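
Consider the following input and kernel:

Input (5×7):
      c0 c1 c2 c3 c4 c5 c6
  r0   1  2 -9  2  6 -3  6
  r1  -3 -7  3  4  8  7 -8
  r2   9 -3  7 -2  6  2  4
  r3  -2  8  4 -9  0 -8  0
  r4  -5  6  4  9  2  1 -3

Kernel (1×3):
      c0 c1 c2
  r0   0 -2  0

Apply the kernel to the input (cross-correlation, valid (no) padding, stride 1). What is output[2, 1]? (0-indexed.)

-14

The receptive field on the input at this output position is [-3 7 -2]. Elementwise product with the kernel and sum: 7·-2.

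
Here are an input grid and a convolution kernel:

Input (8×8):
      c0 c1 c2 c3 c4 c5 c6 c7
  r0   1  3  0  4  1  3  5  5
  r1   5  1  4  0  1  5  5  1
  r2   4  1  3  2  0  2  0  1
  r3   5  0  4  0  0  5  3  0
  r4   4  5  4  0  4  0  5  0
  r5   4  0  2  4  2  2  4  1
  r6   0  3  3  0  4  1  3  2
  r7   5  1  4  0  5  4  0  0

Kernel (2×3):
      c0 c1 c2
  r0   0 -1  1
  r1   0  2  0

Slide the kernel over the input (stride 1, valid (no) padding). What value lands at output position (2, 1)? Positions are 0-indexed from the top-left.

The receptive field on the input at this output position is [1 3 2 / 0 4 0]. Elementwise product with the kernel and sum: 3·-1 + 2·1 + 4·2.

7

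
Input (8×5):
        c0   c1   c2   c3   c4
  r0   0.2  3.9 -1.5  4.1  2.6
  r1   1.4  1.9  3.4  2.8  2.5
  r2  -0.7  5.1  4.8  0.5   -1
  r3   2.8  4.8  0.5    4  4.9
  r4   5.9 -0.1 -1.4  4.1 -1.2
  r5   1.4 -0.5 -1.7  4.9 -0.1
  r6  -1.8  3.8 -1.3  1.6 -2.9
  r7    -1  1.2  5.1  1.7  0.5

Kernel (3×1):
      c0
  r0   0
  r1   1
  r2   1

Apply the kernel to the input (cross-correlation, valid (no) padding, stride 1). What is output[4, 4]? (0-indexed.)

The receptive field on the input at this output position is [-1.2 / -0.1 / -2.9]. Elementwise product with the kernel and sum: -0.1·1 + -2.9·1.

-3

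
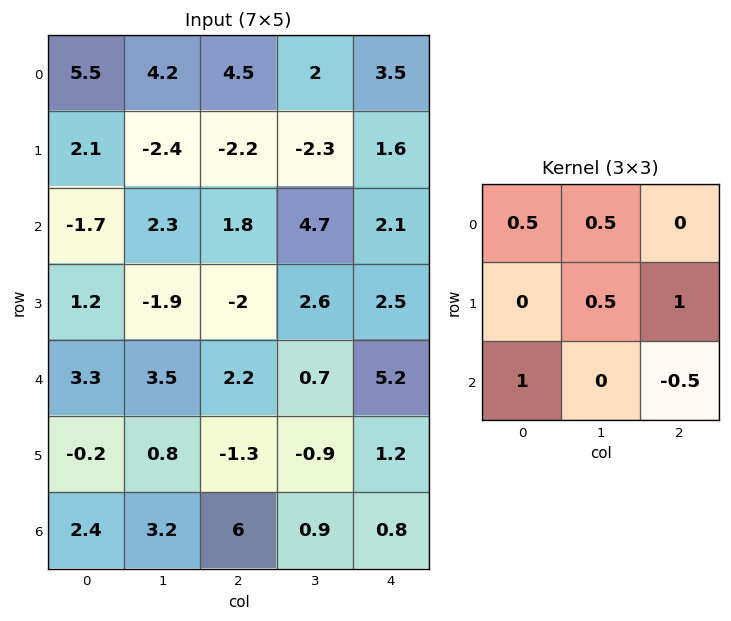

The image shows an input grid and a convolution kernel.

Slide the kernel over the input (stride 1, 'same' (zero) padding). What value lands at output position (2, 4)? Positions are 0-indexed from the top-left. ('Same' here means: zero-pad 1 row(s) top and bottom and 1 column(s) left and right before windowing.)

The receptive field on the zero-padded input at this output position is [-2.3 1.6 0 / 4.7 2.1 0 / 2.6 2.5 0]. Elementwise product with the kernel and sum: -2.3·0.5 + 1.6·0.5 + 2.1·0.5 + 0·1 + 2.6·1 + 0·-0.5.

3.3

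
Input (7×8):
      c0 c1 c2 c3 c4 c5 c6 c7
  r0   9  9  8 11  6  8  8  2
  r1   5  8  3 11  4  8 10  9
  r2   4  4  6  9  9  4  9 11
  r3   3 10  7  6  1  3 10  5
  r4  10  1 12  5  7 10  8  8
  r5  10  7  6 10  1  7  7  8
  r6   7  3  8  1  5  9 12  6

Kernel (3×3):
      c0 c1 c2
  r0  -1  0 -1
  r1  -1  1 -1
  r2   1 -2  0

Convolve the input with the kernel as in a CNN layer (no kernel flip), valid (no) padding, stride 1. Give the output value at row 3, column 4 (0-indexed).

-29

The receptive field on the input at this output position is [1 3 10 / 7 10 8 / 1 7 7]. Elementwise product with the kernel and sum: 1·-1 + 10·-1 + 7·-1 + 10·1 + 8·-1 + 1·1 + 7·-2.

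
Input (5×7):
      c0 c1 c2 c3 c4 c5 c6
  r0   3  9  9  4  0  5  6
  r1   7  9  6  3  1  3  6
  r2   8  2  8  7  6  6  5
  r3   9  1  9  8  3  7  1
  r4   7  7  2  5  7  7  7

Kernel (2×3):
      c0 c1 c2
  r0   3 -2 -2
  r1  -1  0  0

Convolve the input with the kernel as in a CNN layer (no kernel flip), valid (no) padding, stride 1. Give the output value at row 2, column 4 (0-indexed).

The receptive field on the input at this output position is [6 6 5 / 3 7 1]. Elementwise product with the kernel and sum: 6·3 + 6·-2 + 5·-2 + 3·-1.

-7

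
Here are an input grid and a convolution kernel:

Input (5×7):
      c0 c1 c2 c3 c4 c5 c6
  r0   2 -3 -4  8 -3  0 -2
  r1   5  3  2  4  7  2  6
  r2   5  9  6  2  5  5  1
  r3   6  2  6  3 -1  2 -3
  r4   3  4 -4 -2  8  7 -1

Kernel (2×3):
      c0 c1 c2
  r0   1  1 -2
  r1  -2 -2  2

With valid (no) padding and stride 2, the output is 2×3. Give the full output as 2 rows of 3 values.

Output[0,0]: The receptive field on the input at this output position is [2 -3 -4 / 5 3 2]. Elementwise product with the kernel and sum: 2·1 + -3·1 + -4·-2 + 5·-2 + 3·-2 + 2·2.

-5 12 -5
-2 -22 0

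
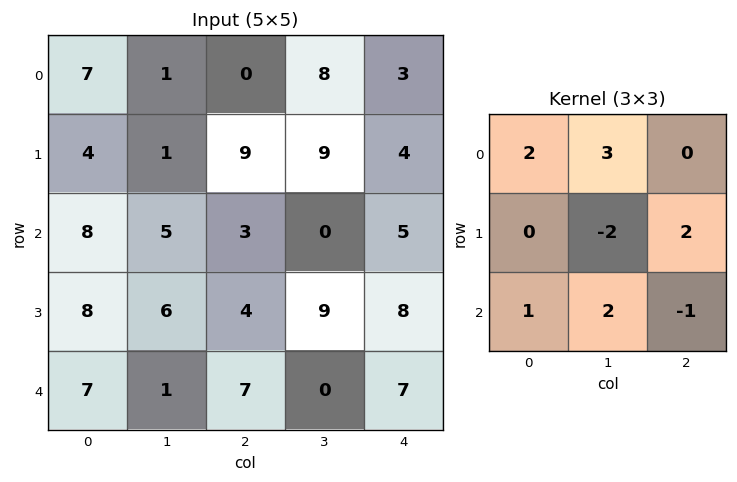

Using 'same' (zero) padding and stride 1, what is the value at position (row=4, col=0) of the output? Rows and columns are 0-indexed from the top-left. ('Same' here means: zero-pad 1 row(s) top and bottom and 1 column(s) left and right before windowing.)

12

The receptive field on the zero-padded input at this output position is [0 8 6 / 0 7 1 / 0 0 0]. Elementwise product with the kernel and sum: 0·2 + 8·3 + 7·-2 + 1·2 + 0·1 + 0·2 + 0·-1.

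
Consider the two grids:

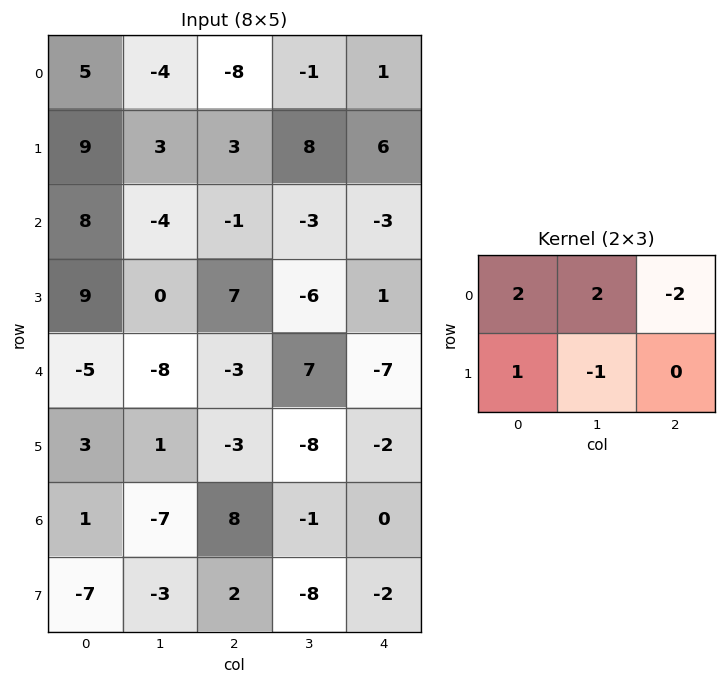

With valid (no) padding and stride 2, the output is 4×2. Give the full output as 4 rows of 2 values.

24 -25
19 11
-18 27
-32 24

Output[0,0]: The receptive field on the input at this output position is [5 -4 -8 / 9 3 3]. Elementwise product with the kernel and sum: 5·2 + -4·2 + -8·-2 + 9·1 + 3·-1.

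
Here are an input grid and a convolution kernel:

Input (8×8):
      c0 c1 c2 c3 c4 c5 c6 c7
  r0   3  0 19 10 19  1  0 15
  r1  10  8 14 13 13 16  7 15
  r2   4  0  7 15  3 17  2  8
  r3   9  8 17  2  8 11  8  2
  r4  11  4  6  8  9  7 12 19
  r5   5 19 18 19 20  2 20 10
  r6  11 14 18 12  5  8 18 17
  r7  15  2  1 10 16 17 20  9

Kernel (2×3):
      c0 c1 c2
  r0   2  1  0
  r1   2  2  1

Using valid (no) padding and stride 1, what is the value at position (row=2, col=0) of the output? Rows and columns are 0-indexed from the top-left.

59

The receptive field on the input at this output position is [4 0 7 / 9 8 17]. Elementwise product with the kernel and sum: 4·2 + 0·1 + 9·2 + 8·2 + 17·1.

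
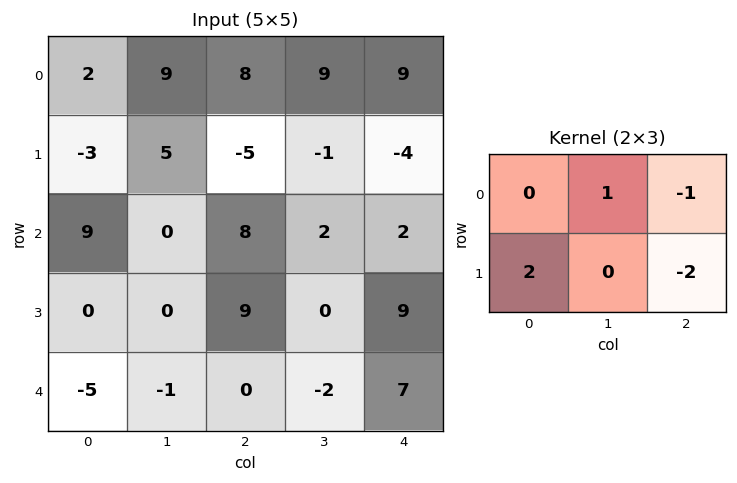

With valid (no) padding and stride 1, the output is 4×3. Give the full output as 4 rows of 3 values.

Output[0,0]: The receptive field on the input at this output position is [2 9 8 / -3 5 -5]. Elementwise product with the kernel and sum: 9·1 + 8·-1 + -3·2 + -5·-2.

5 11 -2
12 -8 15
-26 6 0
-19 11 -23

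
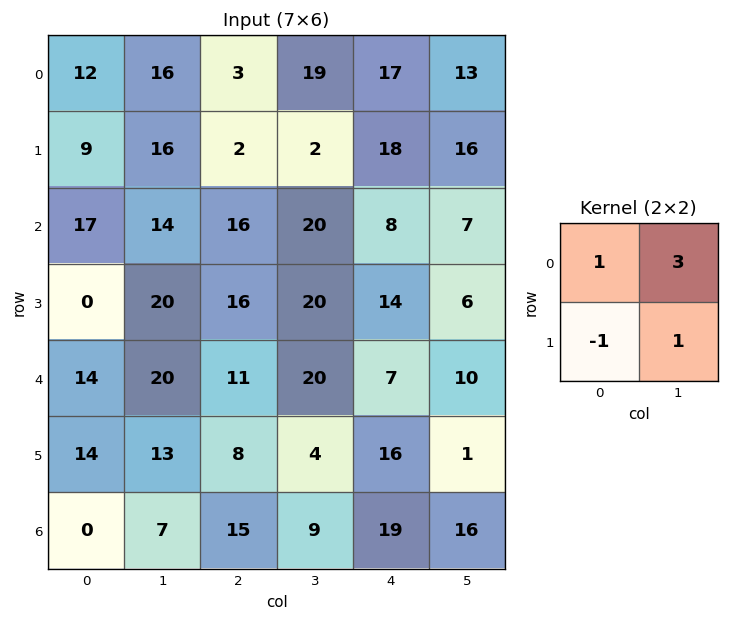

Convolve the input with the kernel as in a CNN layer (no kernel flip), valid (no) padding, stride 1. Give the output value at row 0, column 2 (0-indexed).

60

The receptive field on the input at this output position is [3 19 / 2 2]. Elementwise product with the kernel and sum: 3·1 + 19·3 + 2·-1 + 2·1.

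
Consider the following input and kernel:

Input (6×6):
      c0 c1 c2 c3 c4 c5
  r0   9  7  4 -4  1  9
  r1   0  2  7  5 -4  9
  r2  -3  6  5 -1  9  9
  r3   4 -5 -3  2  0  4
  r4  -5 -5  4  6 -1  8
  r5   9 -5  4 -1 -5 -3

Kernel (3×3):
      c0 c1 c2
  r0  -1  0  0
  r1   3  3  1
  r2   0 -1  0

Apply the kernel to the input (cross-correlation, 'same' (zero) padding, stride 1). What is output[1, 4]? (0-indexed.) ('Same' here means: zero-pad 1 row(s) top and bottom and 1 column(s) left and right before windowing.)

7

The receptive field on the zero-padded input at this output position is [-4 1 9 / 5 -4 9 / -1 9 9]. Elementwise product with the kernel and sum: -4·-1 + 5·3 + -4·3 + 9·1 + 9·-1.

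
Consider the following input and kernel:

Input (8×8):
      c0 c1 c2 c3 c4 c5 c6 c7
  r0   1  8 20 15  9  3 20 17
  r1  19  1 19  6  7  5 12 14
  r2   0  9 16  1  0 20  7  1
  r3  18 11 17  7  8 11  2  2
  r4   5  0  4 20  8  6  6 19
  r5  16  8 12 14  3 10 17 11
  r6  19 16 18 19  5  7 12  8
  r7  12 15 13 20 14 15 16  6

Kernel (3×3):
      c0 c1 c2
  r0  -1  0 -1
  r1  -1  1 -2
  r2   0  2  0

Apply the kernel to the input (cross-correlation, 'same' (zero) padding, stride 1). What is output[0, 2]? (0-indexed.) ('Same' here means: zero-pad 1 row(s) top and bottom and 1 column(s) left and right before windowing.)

The receptive field on the zero-padded input at this output position is [0 0 0 / 8 20 15 / 1 19 6]. Elementwise product with the kernel and sum: 0·-1 + 0·-1 + 8·-1 + 20·1 + 15·-2 + 19·2.

20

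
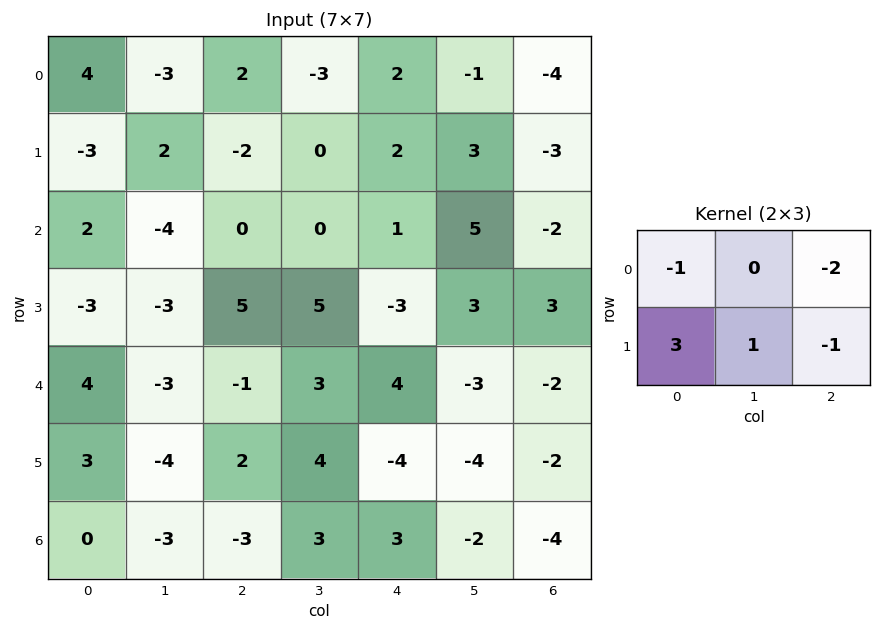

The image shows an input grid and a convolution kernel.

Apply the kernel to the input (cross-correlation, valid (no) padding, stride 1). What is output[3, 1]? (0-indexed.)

The receptive field on the input at this output position is [-3 5 5 / -3 -1 3]. Elementwise product with the kernel and sum: -3·-1 + 5·-2 + -3·3 + -1·1 + 3·-1.

-20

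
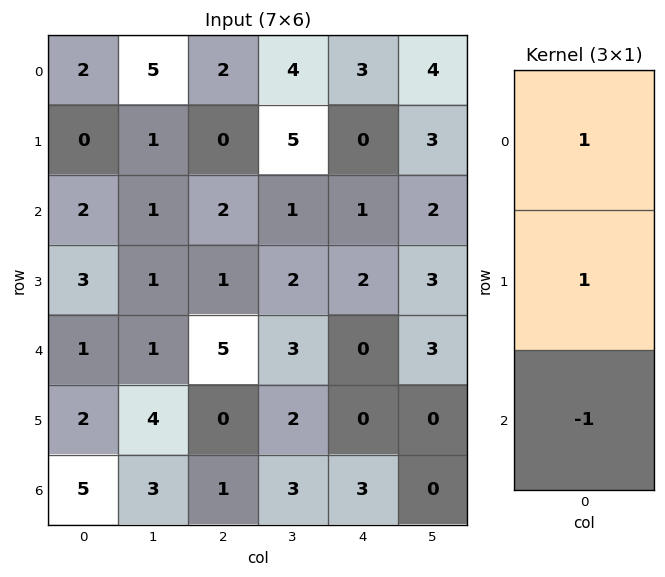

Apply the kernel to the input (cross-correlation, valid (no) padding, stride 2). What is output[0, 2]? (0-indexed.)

The receptive field on the input at this output position is [3 / 0 / 1]. Elementwise product with the kernel and sum: 3·1 + 0·1 + 1·-1.

2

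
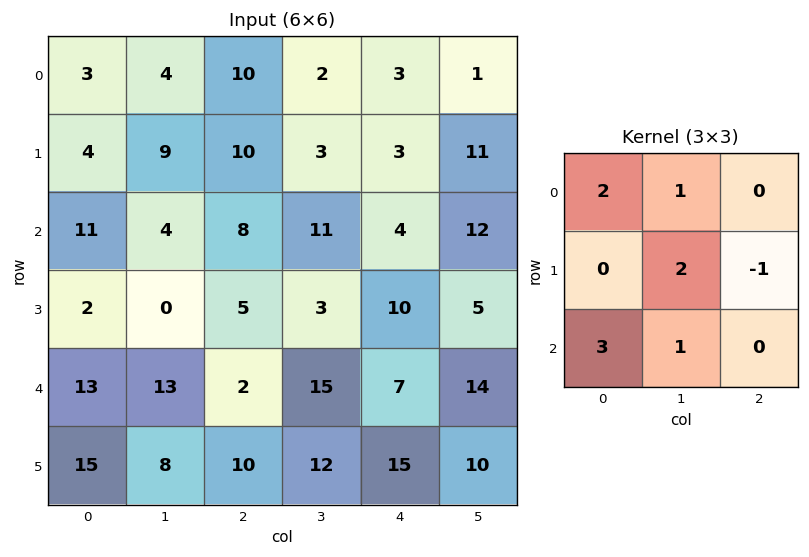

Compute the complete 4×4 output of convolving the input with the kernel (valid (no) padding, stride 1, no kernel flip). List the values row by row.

Output[0,0]: The receptive field on the input at this output position is [3 4 10 / 4 9 10 / 11 4 8]. Elementwise product with the kernel and sum: 3·2 + 4·1 + 9·2 + 10·-1 + 11·3 + 4·1.

55 55 60 39
23 38 59 24
73 64 44 93
81 28 78 67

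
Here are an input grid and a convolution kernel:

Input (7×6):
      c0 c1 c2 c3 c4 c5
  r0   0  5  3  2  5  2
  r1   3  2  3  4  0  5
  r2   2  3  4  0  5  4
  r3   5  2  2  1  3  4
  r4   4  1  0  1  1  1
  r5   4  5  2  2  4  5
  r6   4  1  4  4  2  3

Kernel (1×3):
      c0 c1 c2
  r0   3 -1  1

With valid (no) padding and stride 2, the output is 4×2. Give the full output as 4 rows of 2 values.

Output[0,0]: The receptive field on the input at this output position is [0 5 3]. Elementwise product with the kernel and sum: 0·3 + 5·-1 + 3·1.

-2 12
7 17
11 0
15 10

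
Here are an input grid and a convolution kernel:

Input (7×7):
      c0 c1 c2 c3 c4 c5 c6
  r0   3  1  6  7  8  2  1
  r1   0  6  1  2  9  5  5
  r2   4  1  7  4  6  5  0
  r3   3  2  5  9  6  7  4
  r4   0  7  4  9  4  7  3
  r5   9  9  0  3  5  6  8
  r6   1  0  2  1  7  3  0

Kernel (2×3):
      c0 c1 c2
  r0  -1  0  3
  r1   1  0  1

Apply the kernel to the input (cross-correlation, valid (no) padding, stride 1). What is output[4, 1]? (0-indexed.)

The receptive field on the input at this output position is [7 4 9 / 9 0 3]. Elementwise product with the kernel and sum: 7·-1 + 9·3 + 9·1 + 3·1.

32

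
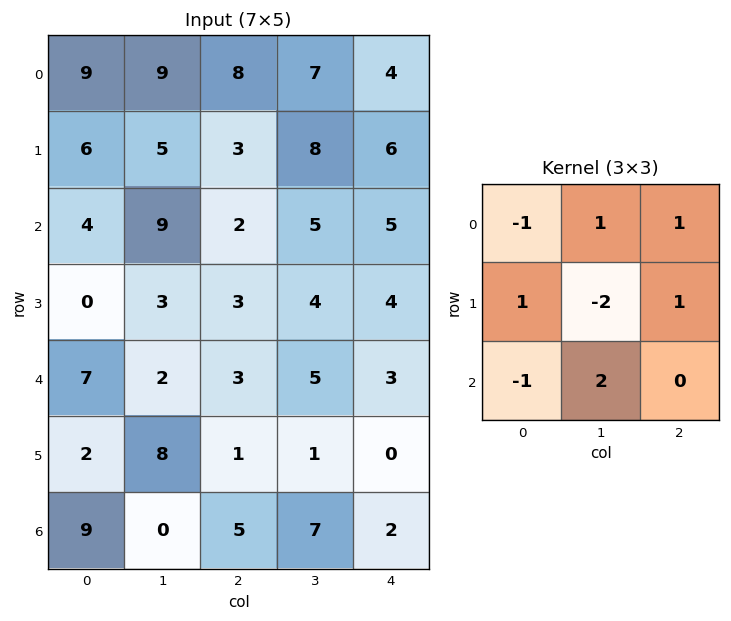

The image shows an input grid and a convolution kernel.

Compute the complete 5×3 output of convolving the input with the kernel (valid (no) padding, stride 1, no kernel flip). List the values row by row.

Output[0,0]: The receptive field on the input at this output position is [9 9 8 / 6 5 3 / 4 9 2]. Elementwise product with the kernel and sum: 9·-1 + 9·1 + 8·1 + 6·1 + 5·-2 + 3·1 + 4·-1 + 9·2.

21 8 4
-4 19 13
1 3 14
26 -1 2
-24 23 13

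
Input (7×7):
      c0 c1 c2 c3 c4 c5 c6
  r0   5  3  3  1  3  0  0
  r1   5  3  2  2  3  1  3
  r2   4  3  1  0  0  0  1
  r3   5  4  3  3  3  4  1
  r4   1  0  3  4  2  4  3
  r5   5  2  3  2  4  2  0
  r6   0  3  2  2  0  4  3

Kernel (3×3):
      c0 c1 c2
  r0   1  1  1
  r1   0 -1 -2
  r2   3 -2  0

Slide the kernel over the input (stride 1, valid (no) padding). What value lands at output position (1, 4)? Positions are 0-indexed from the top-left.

6

The receptive field on the input at this output position is [3 1 3 / 0 0 1 / 3 4 1]. Elementwise product with the kernel and sum: 3·1 + 1·1 + 3·1 + 0·-1 + 1·-2 + 3·3 + 4·-2.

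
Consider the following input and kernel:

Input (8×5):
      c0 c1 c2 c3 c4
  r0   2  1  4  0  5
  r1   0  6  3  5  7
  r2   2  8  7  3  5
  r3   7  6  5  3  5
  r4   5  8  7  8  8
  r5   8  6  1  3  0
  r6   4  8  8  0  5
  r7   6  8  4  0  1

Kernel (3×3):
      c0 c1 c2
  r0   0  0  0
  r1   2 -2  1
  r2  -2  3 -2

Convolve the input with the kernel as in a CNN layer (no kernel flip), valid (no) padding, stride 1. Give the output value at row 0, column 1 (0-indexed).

The receptive field on the input at this output position is [1 4 0 / 6 3 5 / 8 7 3]. Elementwise product with the kernel and sum: 6·2 + 3·-2 + 5·1 + 8·-2 + 7·3 + 3·-2.

10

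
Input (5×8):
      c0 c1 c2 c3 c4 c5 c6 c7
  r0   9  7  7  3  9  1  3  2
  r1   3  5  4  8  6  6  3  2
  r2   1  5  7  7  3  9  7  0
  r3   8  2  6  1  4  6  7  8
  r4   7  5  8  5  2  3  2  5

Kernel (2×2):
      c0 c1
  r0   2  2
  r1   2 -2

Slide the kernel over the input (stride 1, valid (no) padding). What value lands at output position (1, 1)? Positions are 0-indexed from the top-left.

The receptive field on the input at this output position is [5 4 / 5 7]. Elementwise product with the kernel and sum: 5·2 + 4·2 + 5·2 + 7·-2.

14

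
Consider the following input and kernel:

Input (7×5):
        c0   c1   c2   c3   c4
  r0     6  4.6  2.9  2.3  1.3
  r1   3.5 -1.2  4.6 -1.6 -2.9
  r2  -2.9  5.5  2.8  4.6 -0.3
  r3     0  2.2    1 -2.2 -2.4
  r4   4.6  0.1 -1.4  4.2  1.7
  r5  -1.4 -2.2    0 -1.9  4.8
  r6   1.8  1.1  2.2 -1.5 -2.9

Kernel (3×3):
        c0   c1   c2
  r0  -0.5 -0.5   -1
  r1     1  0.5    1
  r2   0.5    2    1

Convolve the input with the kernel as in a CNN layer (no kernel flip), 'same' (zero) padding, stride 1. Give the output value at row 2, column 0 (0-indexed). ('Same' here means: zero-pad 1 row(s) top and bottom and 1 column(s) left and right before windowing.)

5.7

The receptive field on the zero-padded input at this output position is [0 3.5 -1.2 / 0 -2.9 5.5 / 0 0 2.2]. Elementwise product with the kernel and sum: 0·-0.5 + 3.5·-0.5 + -1.2·-1 + 0·1 + -2.9·0.5 + 5.5·1 + 0·0.5 + 0·2 + 2.2·1.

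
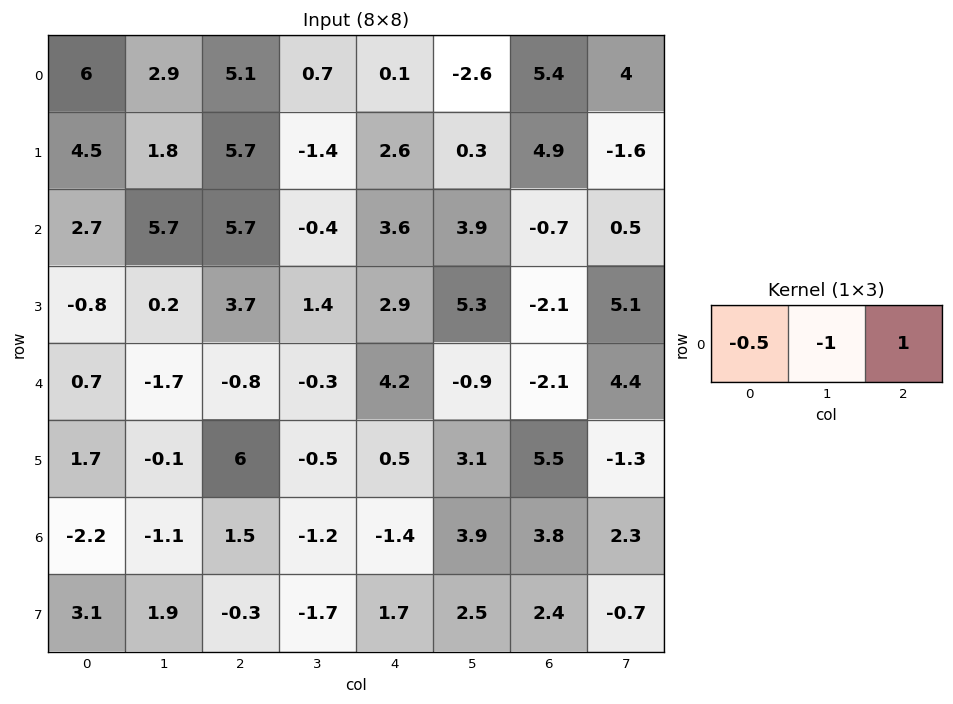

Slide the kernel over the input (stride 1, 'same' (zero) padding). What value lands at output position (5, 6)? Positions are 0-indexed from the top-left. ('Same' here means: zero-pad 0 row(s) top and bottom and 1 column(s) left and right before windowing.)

The receptive field on the zero-padded input at this output position is [3.1 5.5 -1.3]. Elementwise product with the kernel and sum: 3.1·-0.5 + 5.5·-1 + -1.3·1.

-8.35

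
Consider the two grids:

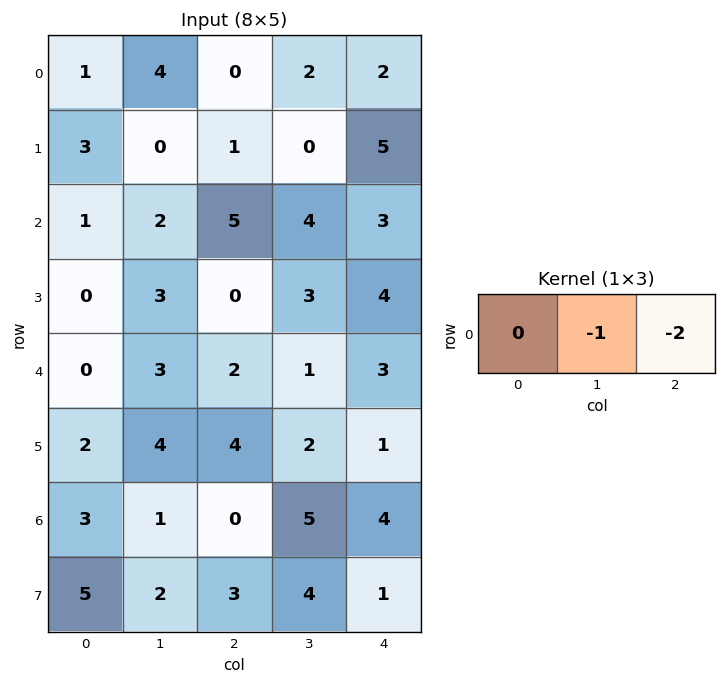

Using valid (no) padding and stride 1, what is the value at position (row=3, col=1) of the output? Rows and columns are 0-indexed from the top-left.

-6

The receptive field on the input at this output position is [3 0 3]. Elementwise product with the kernel and sum: 0·-1 + 3·-2.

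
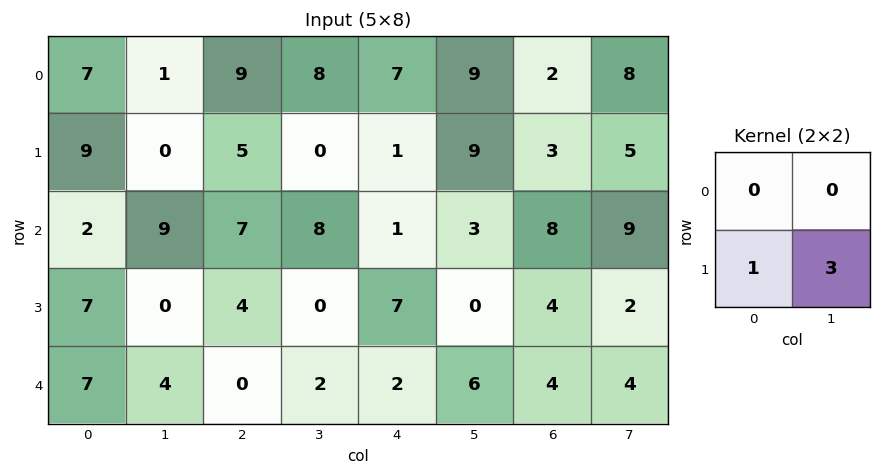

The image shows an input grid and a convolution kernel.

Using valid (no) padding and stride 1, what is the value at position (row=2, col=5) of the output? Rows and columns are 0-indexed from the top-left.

The receptive field on the input at this output position is [3 8 / 0 4]. Elementwise product with the kernel and sum: 0·1 + 4·3.

12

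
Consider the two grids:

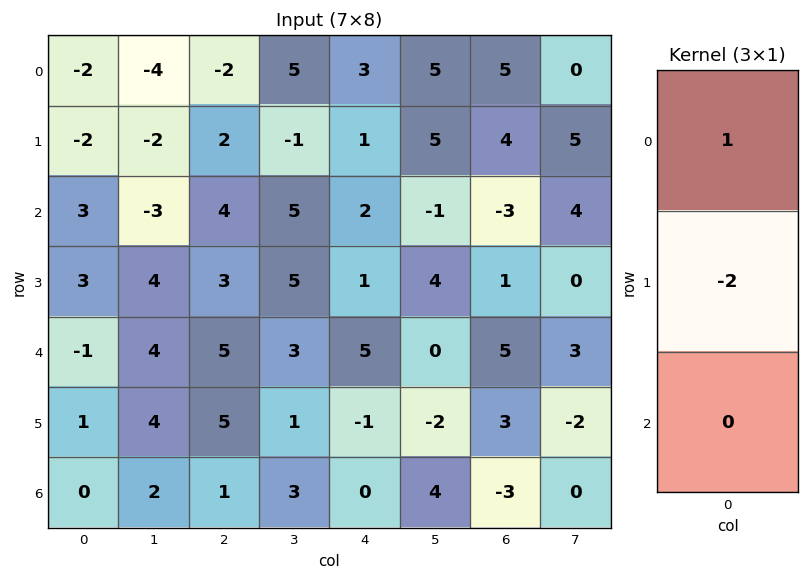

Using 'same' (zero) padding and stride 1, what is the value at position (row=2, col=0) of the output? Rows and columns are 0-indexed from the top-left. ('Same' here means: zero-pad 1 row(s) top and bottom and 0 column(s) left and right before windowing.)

The receptive field on the zero-padded input at this output position is [-2 / 3 / 3]. Elementwise product with the kernel and sum: -2·1 + 3·-2.

-8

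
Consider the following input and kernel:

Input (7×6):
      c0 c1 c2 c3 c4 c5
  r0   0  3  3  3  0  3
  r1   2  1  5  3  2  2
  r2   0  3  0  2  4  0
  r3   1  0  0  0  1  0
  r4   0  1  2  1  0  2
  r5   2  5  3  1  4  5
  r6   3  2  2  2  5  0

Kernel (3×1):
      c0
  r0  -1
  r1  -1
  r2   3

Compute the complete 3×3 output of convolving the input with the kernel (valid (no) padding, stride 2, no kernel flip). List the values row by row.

-2 -8 10
-1 6 -5
7 1 11

Output[0,0]: The receptive field on the input at this output position is [0 / 2 / 0]. Elementwise product with the kernel and sum: 0·-1 + 2·-1 + 0·3.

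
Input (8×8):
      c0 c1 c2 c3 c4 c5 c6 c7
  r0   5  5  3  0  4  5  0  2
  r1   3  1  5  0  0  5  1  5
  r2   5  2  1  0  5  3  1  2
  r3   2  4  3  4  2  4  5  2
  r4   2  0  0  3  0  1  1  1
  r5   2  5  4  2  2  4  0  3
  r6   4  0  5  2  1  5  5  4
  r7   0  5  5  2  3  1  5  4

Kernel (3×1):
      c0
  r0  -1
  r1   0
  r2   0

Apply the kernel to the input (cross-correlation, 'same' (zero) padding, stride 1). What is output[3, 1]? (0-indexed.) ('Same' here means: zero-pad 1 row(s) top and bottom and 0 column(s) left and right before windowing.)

The receptive field on the zero-padded input at this output position is [2 / 4 / 0]. Elementwise product with the kernel and sum: 2·-1.

-2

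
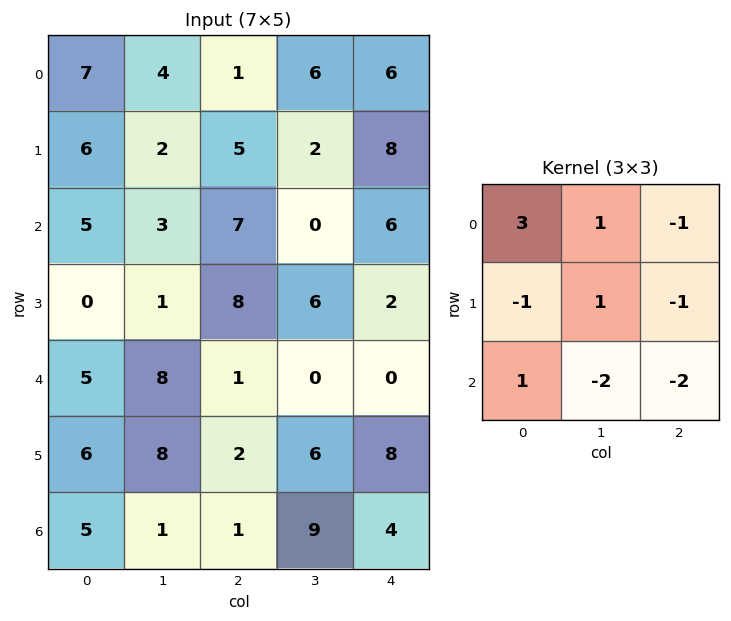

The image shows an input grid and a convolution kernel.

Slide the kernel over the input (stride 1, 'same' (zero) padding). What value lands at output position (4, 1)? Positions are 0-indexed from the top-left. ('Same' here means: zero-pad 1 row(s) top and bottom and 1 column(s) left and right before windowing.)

The receptive field on the zero-padded input at this output position is [0 1 8 / 5 8 1 / 6 8 2]. Elementwise product with the kernel and sum: 0·3 + 1·1 + 8·-1 + 5·-1 + 8·1 + 1·-1 + 6·1 + 8·-2 + 2·-2.

-19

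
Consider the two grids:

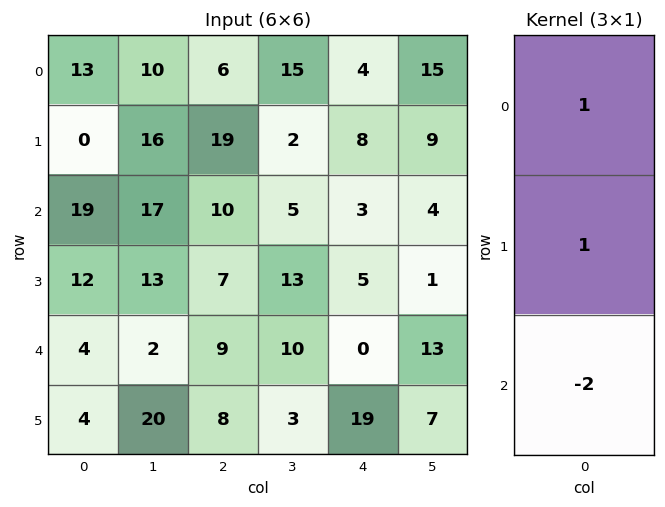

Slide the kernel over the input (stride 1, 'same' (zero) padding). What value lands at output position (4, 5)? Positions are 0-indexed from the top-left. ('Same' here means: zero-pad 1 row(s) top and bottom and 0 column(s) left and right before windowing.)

The receptive field on the zero-padded input at this output position is [1 / 13 / 7]. Elementwise product with the kernel and sum: 1·1 + 13·1 + 7·-2.

0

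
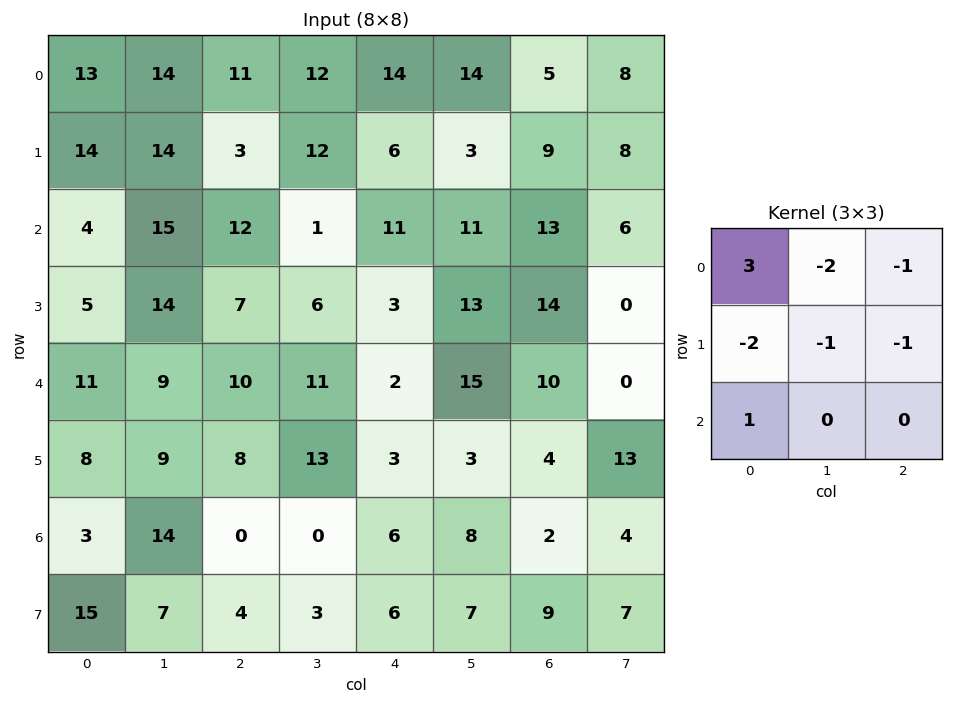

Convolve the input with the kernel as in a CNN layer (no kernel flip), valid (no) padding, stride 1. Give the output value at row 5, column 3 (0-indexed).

The receptive field on the input at this output position is [13 3 3 / 0 6 8 / 3 6 7]. Elementwise product with the kernel and sum: 13·3 + 3·-2 + 3·-1 + 0·-2 + 6·-1 + 8·-1 + 3·1.

19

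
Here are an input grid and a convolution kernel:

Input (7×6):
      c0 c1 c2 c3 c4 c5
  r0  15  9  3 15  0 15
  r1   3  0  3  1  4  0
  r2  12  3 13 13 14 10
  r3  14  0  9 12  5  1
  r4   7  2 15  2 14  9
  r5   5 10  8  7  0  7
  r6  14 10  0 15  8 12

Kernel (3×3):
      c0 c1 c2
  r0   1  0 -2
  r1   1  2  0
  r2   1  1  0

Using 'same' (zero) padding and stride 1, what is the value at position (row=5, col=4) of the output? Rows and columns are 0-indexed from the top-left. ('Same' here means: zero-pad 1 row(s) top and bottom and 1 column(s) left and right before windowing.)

The receptive field on the zero-padded input at this output position is [2 14 9 / 7 0 7 / 15 8 12]. Elementwise product with the kernel and sum: 2·1 + 9·-2 + 7·1 + 0·2 + 15·1 + 8·1.

14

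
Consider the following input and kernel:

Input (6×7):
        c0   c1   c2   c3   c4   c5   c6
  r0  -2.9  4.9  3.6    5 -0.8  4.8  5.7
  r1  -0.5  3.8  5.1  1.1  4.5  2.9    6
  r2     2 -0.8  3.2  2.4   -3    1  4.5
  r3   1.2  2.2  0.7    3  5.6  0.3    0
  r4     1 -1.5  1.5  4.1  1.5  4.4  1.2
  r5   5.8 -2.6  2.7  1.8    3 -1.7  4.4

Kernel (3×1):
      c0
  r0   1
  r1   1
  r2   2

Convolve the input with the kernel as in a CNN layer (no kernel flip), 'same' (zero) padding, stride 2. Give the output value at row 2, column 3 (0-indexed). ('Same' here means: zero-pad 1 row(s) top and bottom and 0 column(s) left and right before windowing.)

10

The receptive field on the zero-padded input at this output position is [0 / 1.2 / 4.4]. Elementwise product with the kernel and sum: 0·1 + 1.2·1 + 4.4·2.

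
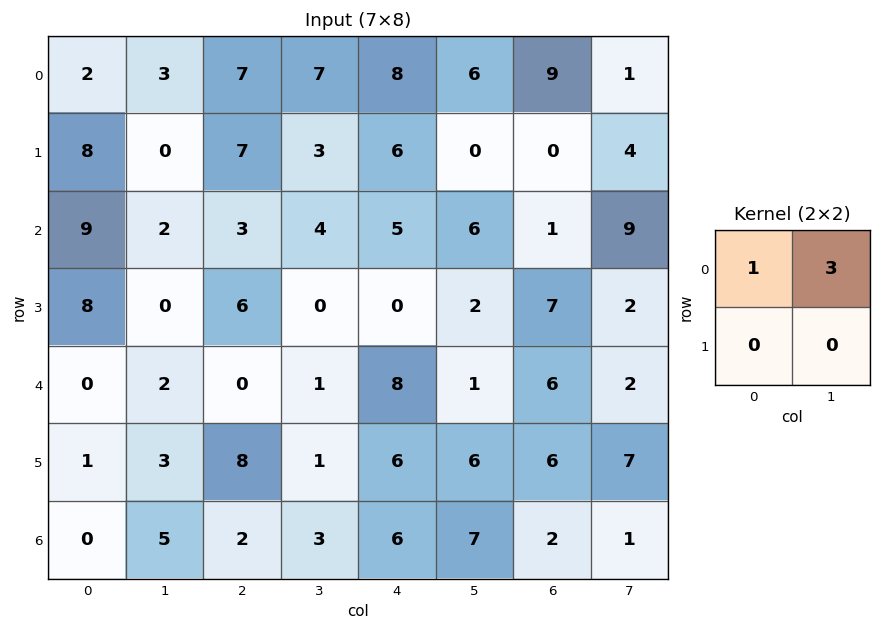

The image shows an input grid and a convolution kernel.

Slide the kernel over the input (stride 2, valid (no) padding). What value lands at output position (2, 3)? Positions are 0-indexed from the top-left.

12

The receptive field on the input at this output position is [6 2 / 6 7]. Elementwise product with the kernel and sum: 6·1 + 2·3.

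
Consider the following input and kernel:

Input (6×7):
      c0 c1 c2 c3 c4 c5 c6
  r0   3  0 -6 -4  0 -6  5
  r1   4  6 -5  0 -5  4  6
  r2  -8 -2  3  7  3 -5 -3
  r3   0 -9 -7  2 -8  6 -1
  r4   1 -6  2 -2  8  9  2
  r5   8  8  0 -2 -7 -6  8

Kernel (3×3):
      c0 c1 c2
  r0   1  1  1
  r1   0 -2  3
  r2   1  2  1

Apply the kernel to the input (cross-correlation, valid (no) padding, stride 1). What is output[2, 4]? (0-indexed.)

8

The receptive field on the input at this output position is [3 -5 -3 / -8 6 -1 / 8 9 2]. Elementwise product with the kernel and sum: 3·1 + -5·1 + -3·1 + 6·-2 + -1·3 + 8·1 + 9·2 + 2·1.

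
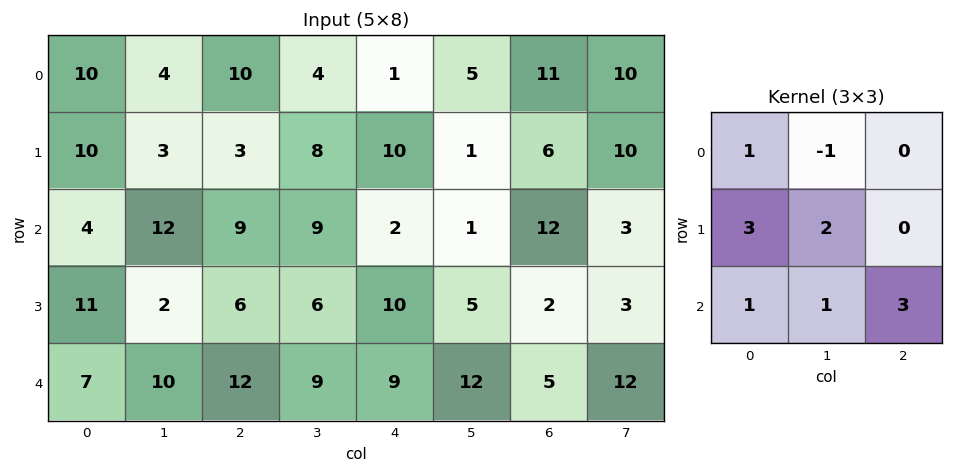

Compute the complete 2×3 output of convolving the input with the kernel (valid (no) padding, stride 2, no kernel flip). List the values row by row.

85 55 67
82 78 77

Output[0,0]: The receptive field on the input at this output position is [10 4 10 / 10 3 3 / 4 12 9]. Elementwise product with the kernel and sum: 10·1 + 4·-1 + 10·3 + 3·2 + 4·1 + 12·1 + 9·3.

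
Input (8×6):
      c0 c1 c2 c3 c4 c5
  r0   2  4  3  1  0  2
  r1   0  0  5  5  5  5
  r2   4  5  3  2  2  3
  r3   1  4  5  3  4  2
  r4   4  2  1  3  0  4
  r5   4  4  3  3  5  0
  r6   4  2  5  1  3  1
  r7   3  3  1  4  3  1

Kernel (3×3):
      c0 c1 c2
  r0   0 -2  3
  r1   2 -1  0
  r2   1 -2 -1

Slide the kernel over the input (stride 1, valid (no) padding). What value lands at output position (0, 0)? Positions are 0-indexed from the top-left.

-8

The receptive field on the input at this output position is [2 4 3 / 0 0 5 / 4 5 3]. Elementwise product with the kernel and sum: 4·-2 + 3·3 + 0·2 + 0·-1 + 4·1 + 5·-2 + 3·-1.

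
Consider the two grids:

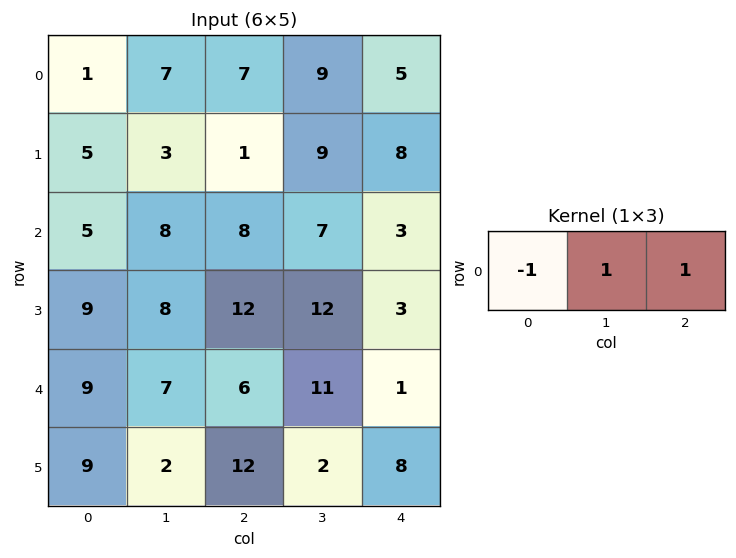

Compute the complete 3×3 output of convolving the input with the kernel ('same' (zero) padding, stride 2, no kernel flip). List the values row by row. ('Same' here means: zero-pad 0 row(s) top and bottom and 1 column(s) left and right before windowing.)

8 9 -4
13 7 -4
16 10 -10

Output[0,0]: The receptive field on the zero-padded input at this output position is [0 1 7]. Elementwise product with the kernel and sum: 0·-1 + 1·1 + 7·1.
Output[0,1]: The receptive field on the zero-padded input at this output position is [7 7 9]. Elementwise product with the kernel and sum: 7·-1 + 7·1 + 9·1.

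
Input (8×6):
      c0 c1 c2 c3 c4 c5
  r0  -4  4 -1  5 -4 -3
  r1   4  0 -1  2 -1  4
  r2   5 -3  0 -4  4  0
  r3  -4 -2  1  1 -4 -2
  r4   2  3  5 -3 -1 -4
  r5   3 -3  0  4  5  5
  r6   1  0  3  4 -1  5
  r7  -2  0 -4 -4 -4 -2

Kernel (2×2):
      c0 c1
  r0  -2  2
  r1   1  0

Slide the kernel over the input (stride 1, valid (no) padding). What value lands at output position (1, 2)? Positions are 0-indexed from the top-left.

6

The receptive field on the input at this output position is [-1 2 / 0 -4]. Elementwise product with the kernel and sum: -1·-2 + 2·2 + 0·1.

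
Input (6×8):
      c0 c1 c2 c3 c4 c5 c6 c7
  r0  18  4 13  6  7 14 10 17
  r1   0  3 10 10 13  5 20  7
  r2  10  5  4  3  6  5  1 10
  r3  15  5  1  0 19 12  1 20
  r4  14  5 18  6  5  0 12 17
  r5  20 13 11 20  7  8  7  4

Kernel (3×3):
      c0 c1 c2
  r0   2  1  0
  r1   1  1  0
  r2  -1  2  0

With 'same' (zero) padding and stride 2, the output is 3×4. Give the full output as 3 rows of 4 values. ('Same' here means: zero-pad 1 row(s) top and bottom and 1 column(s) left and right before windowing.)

Output[0,0]: The receptive field on the zero-padded input at this output position is [0 0 0 / 0 18 4 / 0 0 3]. Elementwise product with the kernel and sum: 0·2 + 0·1 + 0·1 + 18·1 + 0·-1 + 0·2.
Output[0,1]: The receptive field on the zero-padded input at this output position is [0 0 0 / 4 13 6 / 3 10 10]. Elementwise product with the kernel and sum: 0·2 + 0·1 + 4·1 + 13·1 + 3·-1 + 10·2.

18 34 29 59
40 22 80 26
69 43 24 43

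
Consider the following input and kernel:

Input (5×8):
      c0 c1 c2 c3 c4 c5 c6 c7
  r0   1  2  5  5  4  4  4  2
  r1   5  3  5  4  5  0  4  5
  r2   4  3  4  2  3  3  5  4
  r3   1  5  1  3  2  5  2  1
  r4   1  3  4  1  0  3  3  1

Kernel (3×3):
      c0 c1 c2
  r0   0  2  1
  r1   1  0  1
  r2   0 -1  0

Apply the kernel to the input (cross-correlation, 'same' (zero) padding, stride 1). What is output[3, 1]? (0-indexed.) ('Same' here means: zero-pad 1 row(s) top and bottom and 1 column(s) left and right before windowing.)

9

The receptive field on the zero-padded input at this output position is [4 3 4 / 1 5 1 / 1 3 4]. Elementwise product with the kernel and sum: 3·2 + 4·1 + 1·1 + 1·1 + 3·-1.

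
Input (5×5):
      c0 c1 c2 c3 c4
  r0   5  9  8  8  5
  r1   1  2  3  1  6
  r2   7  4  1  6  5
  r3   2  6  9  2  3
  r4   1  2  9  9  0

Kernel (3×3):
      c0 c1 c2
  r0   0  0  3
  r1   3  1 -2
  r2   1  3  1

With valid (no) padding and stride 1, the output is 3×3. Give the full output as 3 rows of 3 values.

Output[0,0]: The receptive field on the input at this output position is [5 9 8 / 1 2 3 / 7 4 1]. Elementwise product with the kernel and sum: 8·3 + 1·3 + 2·1 + 3·-2 + 7·1 + 4·3 + 1·1.

43 44 37
61 39 35
13 79 74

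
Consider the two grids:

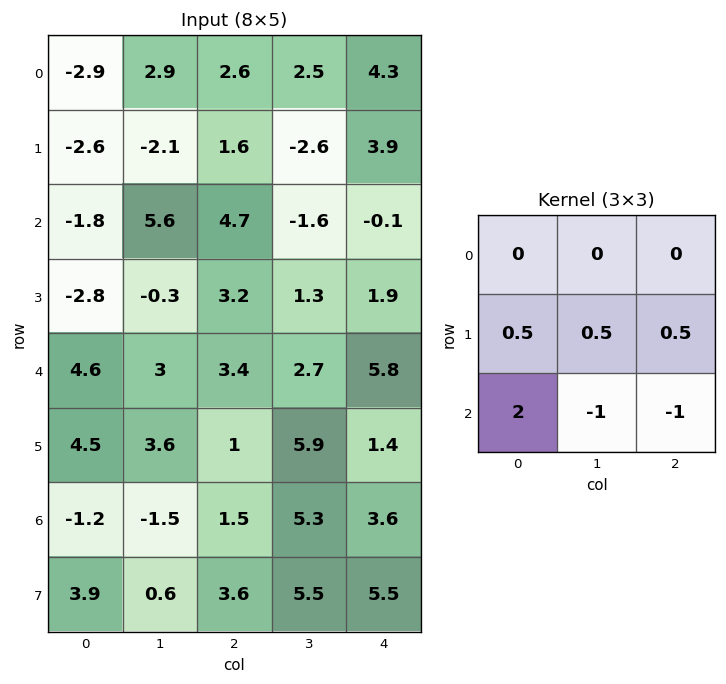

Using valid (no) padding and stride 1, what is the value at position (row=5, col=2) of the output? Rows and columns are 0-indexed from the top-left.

The receptive field on the input at this output position is [1 5.9 1.4 / 1.5 5.3 3.6 / 3.6 5.5 5.5]. Elementwise product with the kernel and sum: 1.5·0.5 + 5.3·0.5 + 3.6·0.5 + 3.6·2 + 5.5·-1 + 5.5·-1.

1.4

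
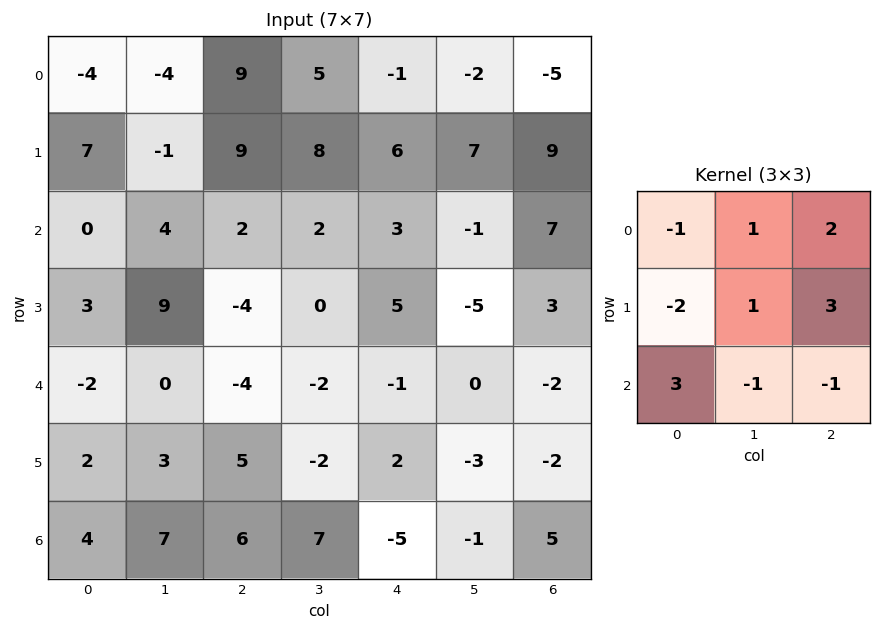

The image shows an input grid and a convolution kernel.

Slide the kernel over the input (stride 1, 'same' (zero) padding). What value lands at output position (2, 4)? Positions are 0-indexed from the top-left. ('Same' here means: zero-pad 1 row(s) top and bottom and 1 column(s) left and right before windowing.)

8

The receptive field on the zero-padded input at this output position is [8 6 7 / 2 3 -1 / 0 5 -5]. Elementwise product with the kernel and sum: 8·-1 + 6·1 + 7·2 + 2·-2 + 3·1 + -1·3 + 0·3 + 5·-1 + -5·-1.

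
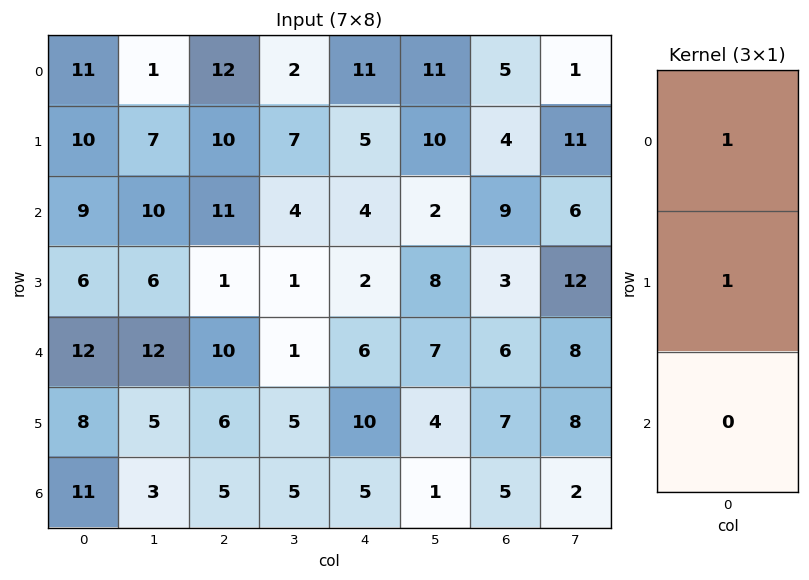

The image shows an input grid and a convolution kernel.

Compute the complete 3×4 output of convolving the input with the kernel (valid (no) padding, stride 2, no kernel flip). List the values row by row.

21 22 16 9
15 12 6 12
20 16 16 13

Output[0,0]: The receptive field on the input at this output position is [11 / 10 / 9]. Elementwise product with the kernel and sum: 11·1 + 10·1.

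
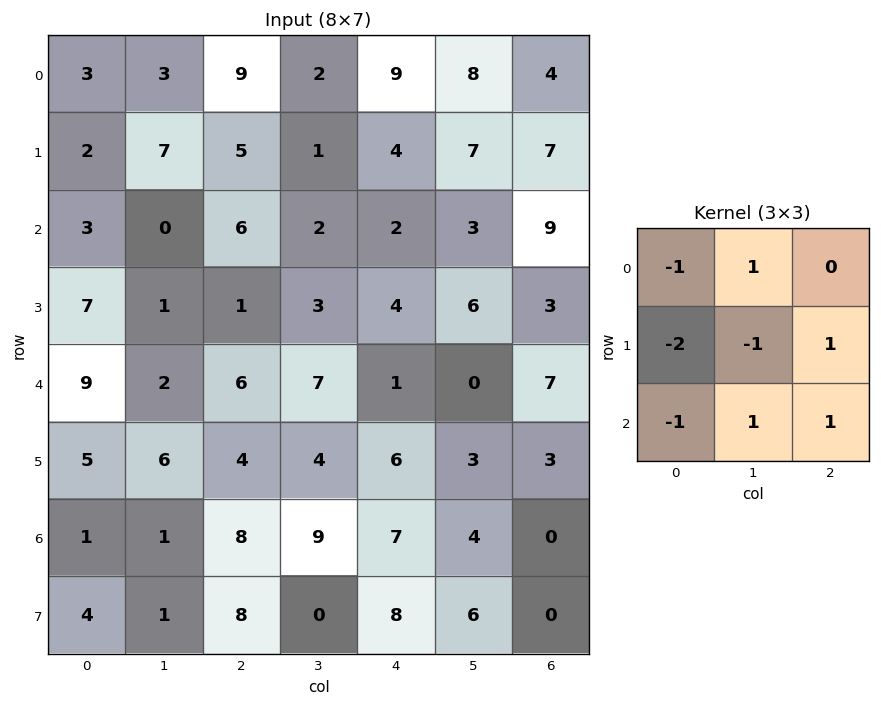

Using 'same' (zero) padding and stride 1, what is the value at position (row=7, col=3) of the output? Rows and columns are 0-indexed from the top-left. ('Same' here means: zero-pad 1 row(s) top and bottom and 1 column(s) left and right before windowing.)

The receptive field on the zero-padded input at this output position is [8 9 7 / 8 0 8 / 0 0 0]. Elementwise product with the kernel and sum: 8·-1 + 9·1 + 8·-2 + 0·-1 + 8·1 + 0·-1 + 0·1 + 0·1.

-7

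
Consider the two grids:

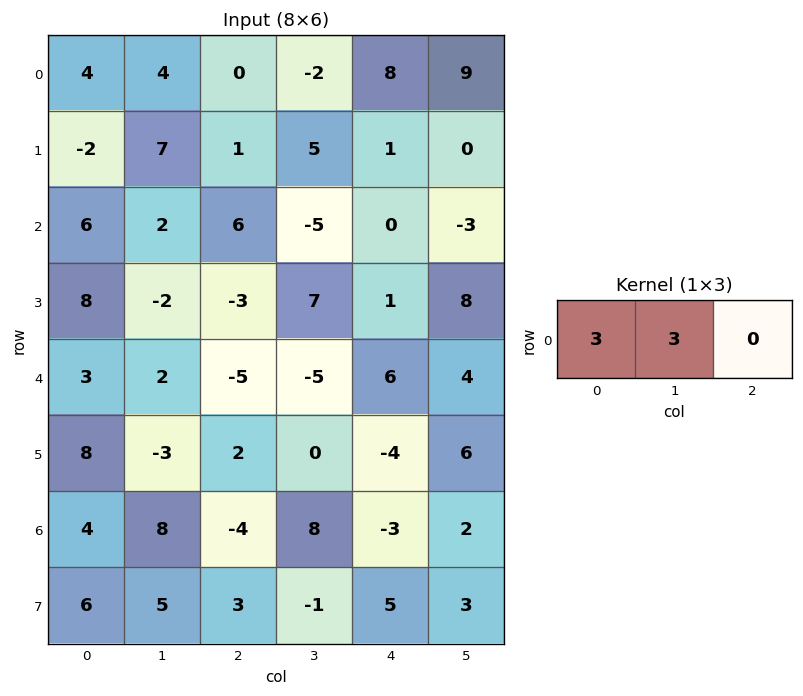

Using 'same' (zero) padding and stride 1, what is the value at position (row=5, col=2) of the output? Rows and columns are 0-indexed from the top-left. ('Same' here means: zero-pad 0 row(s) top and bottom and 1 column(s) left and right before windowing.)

The receptive field on the zero-padded input at this output position is [-3 2 0]. Elementwise product with the kernel and sum: -3·3 + 2·3.

-3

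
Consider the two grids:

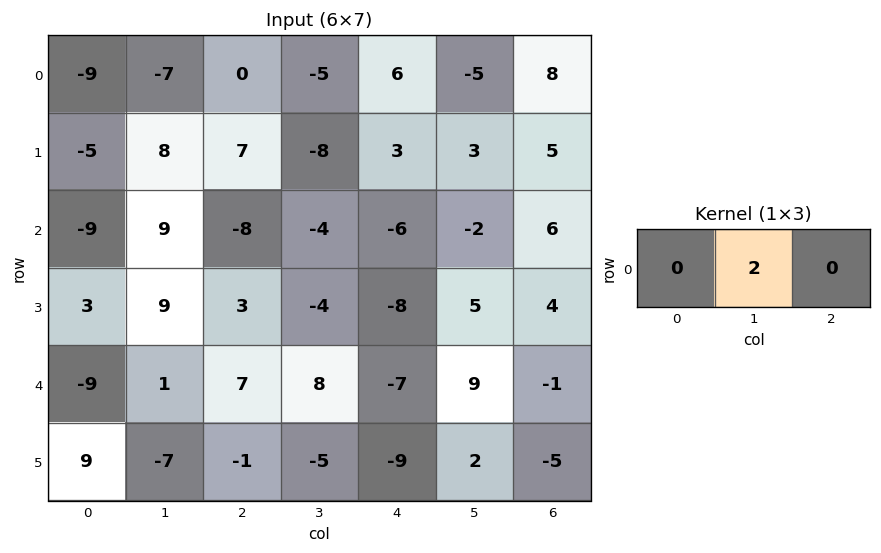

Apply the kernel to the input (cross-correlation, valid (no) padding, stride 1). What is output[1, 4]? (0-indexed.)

The receptive field on the input at this output position is [3 3 5]. Elementwise product with the kernel and sum: 3·2.

6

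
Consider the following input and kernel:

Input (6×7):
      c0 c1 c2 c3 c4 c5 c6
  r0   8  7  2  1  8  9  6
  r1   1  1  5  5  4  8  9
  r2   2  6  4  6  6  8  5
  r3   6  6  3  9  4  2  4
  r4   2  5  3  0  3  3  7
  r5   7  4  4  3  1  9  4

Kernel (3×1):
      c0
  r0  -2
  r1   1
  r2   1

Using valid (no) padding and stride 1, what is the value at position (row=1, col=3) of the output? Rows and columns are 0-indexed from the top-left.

5

The receptive field on the input at this output position is [5 / 6 / 9]. Elementwise product with the kernel and sum: 5·-2 + 6·1 + 9·1.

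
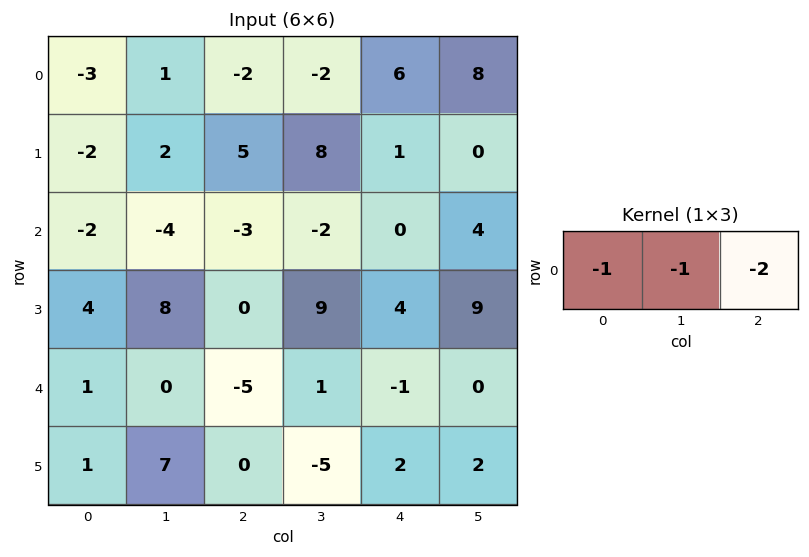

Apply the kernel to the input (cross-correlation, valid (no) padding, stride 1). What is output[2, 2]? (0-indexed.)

The receptive field on the input at this output position is [-3 -2 0]. Elementwise product with the kernel and sum: -3·-1 + -2·-1 + 0·-2.

5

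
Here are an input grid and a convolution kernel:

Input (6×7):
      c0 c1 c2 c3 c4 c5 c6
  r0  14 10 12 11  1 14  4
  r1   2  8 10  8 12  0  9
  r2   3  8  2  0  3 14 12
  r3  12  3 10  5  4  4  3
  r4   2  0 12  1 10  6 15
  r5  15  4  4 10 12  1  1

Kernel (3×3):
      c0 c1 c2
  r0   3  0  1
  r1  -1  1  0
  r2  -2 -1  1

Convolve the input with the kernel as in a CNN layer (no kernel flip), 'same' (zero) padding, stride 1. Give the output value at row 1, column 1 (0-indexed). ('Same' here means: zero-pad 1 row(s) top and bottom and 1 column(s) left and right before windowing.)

The receptive field on the zero-padded input at this output position is [14 10 12 / 2 8 10 / 3 8 2]. Elementwise product with the kernel and sum: 14·3 + 12·1 + 2·-1 + 8·1 + 3·-2 + 8·-1 + 2·1.

48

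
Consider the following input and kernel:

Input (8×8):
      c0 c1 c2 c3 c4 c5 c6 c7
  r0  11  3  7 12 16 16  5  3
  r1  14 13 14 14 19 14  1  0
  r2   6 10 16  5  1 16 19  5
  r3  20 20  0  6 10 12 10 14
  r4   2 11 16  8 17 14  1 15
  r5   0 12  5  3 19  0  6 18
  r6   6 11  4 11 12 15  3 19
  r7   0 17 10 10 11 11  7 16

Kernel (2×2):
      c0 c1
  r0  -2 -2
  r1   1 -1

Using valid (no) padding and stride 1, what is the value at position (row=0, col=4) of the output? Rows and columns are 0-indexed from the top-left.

-59

The receptive field on the input at this output position is [16 16 / 19 14]. Elementwise product with the kernel and sum: 16·-2 + 16·-2 + 19·1 + 14·-1.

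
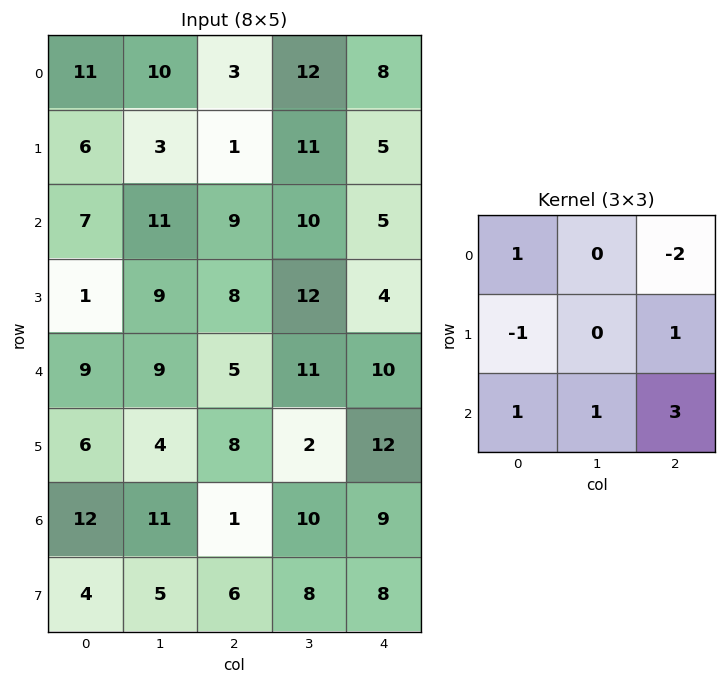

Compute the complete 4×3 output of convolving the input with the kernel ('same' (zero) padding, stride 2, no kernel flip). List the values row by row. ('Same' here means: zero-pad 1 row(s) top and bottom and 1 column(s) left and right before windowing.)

Output[0,0]: The receptive field on the zero-padded input at this output position is [0 0 0 / 0 11 10 / 0 6 3]. Elementwise product with the kernel and sum: 0·1 + 0·-2 + 0·-1 + 10·1 + 0·1 + 6·1 + 3·3.
Output[0,1]: The receptive field on the zero-padded input at this output position is [0 0 0 / 10 3 12 / 3 1 11]. Elementwise product with the kernel and sum: 0·1 + 0·-2 + 10·-1 + 12·1 + 3·1 + 1·1 + 11·3.

25 39 4
33 33 17
9 5 15
22 34 8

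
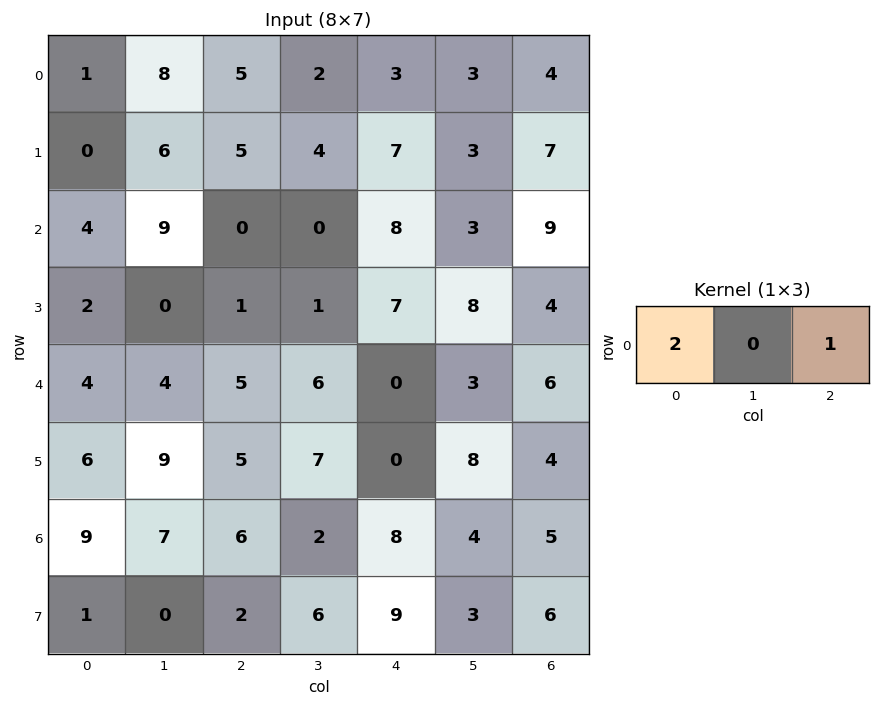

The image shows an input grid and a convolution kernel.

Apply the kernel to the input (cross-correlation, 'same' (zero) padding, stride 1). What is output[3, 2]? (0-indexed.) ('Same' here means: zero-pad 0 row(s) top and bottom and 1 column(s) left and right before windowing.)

The receptive field on the zero-padded input at this output position is [0 1 1]. Elementwise product with the kernel and sum: 0·2 + 1·1.

1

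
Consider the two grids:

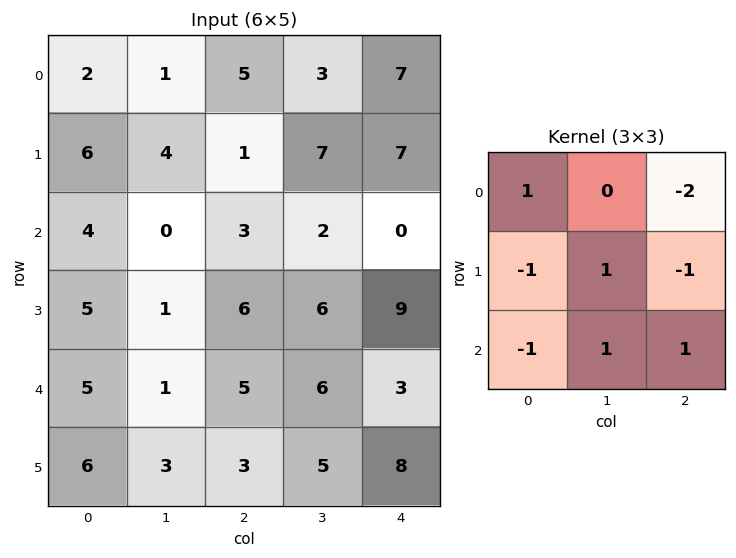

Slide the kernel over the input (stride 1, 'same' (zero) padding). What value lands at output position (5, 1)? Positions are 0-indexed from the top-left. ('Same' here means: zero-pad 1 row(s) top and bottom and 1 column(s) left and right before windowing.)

-11

The receptive field on the zero-padded input at this output position is [5 1 5 / 6 3 3 / 0 0 0]. Elementwise product with the kernel and sum: 5·1 + 5·-2 + 6·-1 + 3·1 + 3·-1 + 0·-1 + 0·1 + 0·1.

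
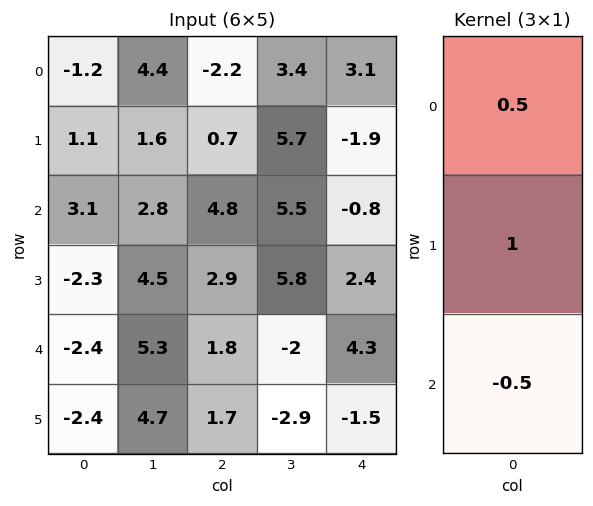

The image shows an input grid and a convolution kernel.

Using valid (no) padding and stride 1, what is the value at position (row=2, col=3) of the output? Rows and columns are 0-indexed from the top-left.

9.55

The receptive field on the input at this output position is [5.5 / 5.8 / -2]. Elementwise product with the kernel and sum: 5.5·0.5 + 5.8·1 + -2·-0.5.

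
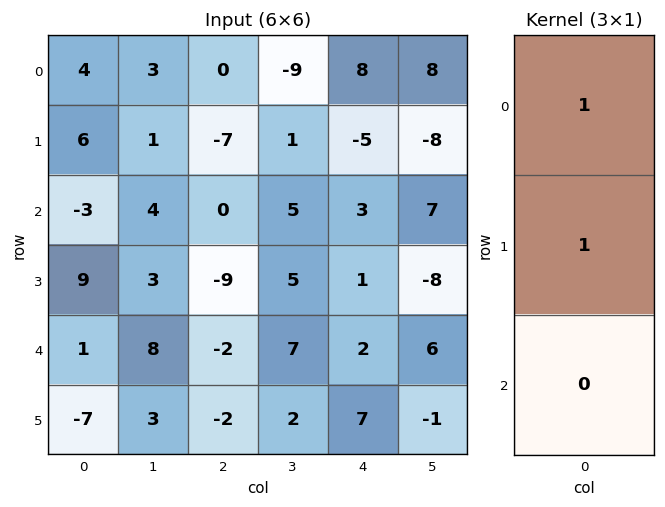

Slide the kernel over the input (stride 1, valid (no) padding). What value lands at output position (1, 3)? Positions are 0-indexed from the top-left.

6

The receptive field on the input at this output position is [1 / 5 / 5]. Elementwise product with the kernel and sum: 1·1 + 5·1.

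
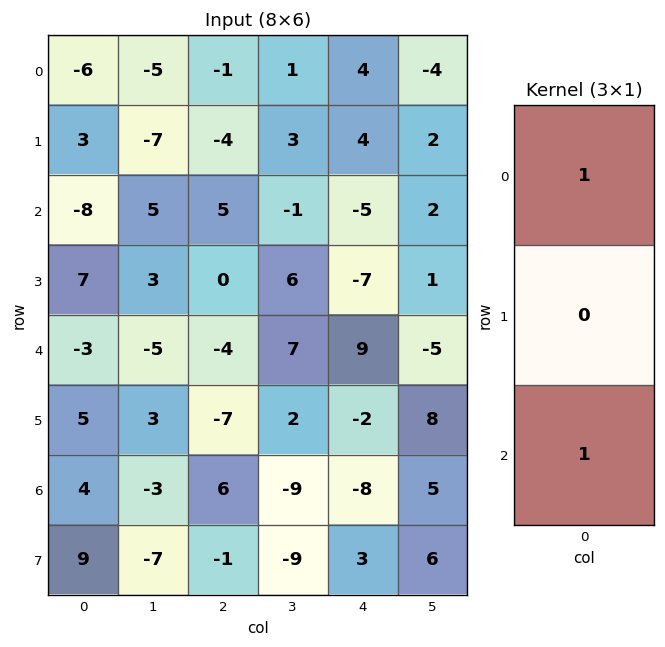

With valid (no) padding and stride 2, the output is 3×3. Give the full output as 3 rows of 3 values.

Output[0,0]: The receptive field on the input at this output position is [-6 / 3 / -8]. Elementwise product with the kernel and sum: -6·1 + -8·1.

-14 4 -1
-11 1 4
1 2 1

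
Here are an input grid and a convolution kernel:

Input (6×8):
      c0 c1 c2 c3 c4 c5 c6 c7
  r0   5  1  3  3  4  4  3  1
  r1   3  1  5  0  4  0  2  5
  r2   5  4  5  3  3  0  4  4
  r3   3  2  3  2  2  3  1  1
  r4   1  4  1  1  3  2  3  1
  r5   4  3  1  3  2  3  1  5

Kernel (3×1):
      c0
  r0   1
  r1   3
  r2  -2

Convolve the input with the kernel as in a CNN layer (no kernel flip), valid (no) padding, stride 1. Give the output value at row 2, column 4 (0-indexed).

3

The receptive field on the input at this output position is [3 / 2 / 3]. Elementwise product with the kernel and sum: 3·1 + 2·3 + 3·-2.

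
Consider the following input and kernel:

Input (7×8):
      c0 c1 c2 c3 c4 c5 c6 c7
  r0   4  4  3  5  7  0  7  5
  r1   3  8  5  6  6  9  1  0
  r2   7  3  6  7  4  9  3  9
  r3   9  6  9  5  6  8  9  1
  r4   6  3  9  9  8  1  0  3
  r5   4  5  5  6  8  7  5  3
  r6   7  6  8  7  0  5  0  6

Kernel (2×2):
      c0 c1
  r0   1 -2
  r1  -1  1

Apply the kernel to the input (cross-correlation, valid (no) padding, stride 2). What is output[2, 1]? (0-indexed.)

The receptive field on the input at this output position is [9 9 / 5 6]. Elementwise product with the kernel and sum: 9·1 + 9·-2 + 5·-1 + 6·1.

-8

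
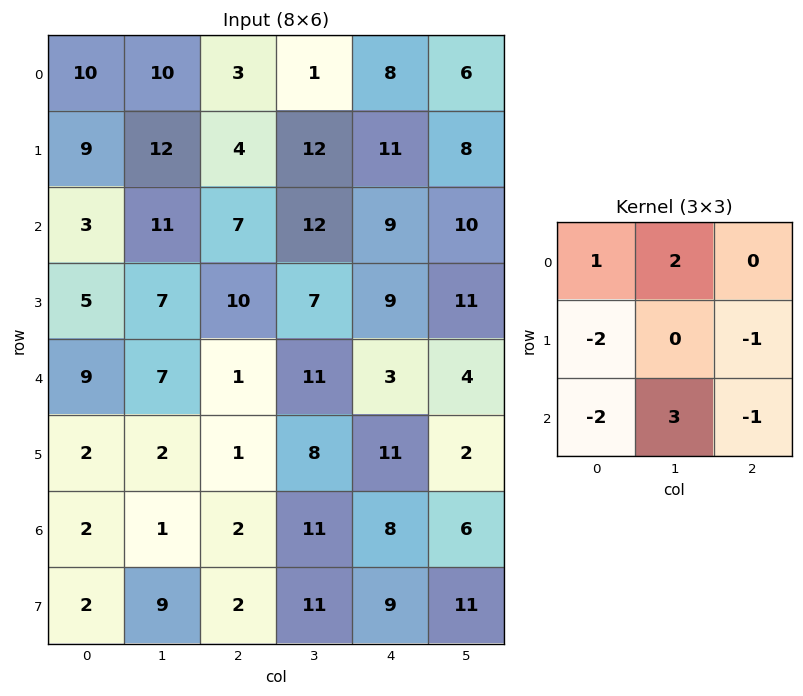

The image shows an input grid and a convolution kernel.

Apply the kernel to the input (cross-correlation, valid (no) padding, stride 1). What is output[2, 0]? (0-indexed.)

The receptive field on the input at this output position is [3 11 7 / 5 7 10 / 9 7 1]. Elementwise product with the kernel and sum: 3·1 + 11·2 + 5·-2 + 10·-1 + 9·-2 + 7·3 + 1·-1.

7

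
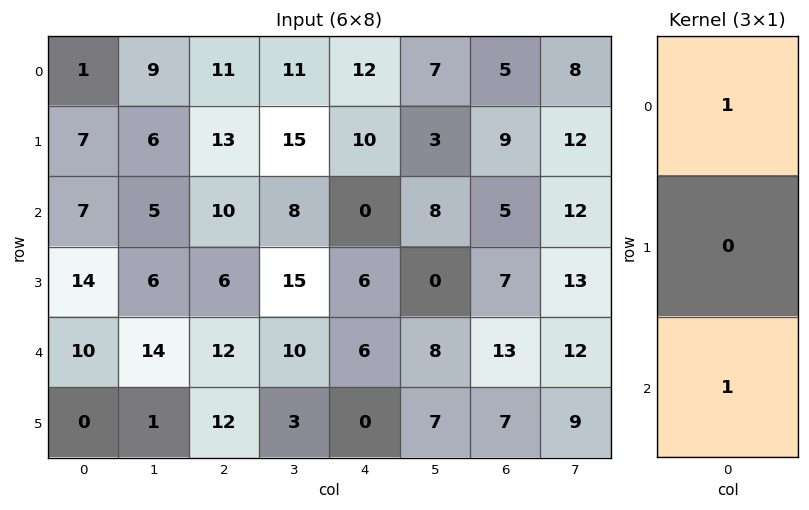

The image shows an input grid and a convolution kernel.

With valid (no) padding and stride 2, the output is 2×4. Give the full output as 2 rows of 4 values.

Output[0,0]: The receptive field on the input at this output position is [1 / 7 / 7]. Elementwise product with the kernel and sum: 1·1 + 7·1.

8 21 12 10
17 22 6 18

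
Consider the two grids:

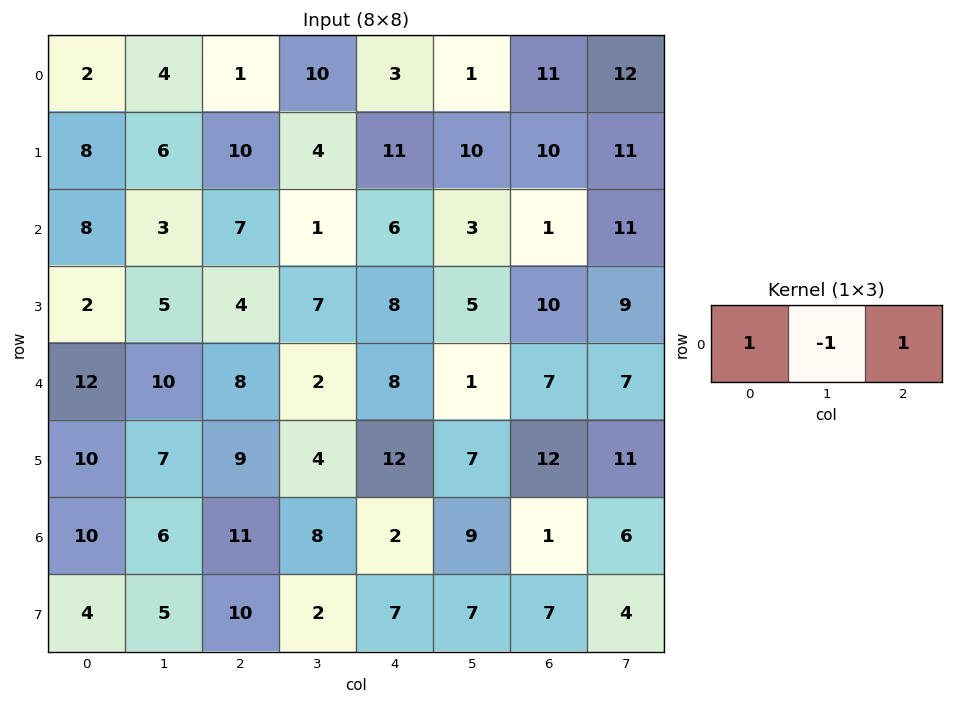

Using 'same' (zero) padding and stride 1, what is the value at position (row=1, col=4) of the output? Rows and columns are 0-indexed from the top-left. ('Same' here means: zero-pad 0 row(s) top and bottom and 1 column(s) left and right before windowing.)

3

The receptive field on the zero-padded input at this output position is [4 11 10]. Elementwise product with the kernel and sum: 4·1 + 11·-1 + 10·1.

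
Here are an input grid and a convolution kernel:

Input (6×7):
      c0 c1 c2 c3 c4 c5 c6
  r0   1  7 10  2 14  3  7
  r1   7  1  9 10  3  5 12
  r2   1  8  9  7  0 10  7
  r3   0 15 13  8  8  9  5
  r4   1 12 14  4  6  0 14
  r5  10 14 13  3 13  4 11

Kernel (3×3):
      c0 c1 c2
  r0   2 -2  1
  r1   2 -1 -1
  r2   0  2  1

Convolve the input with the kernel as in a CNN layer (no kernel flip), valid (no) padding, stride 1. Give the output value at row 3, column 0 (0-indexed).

The receptive field on the input at this output position is [0 15 13 / 1 12 14 / 10 14 13]. Elementwise product with the kernel and sum: 0·2 + 15·-2 + 13·1 + 1·2 + 12·-1 + 14·-1 + 14·2 + 13·1.

0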